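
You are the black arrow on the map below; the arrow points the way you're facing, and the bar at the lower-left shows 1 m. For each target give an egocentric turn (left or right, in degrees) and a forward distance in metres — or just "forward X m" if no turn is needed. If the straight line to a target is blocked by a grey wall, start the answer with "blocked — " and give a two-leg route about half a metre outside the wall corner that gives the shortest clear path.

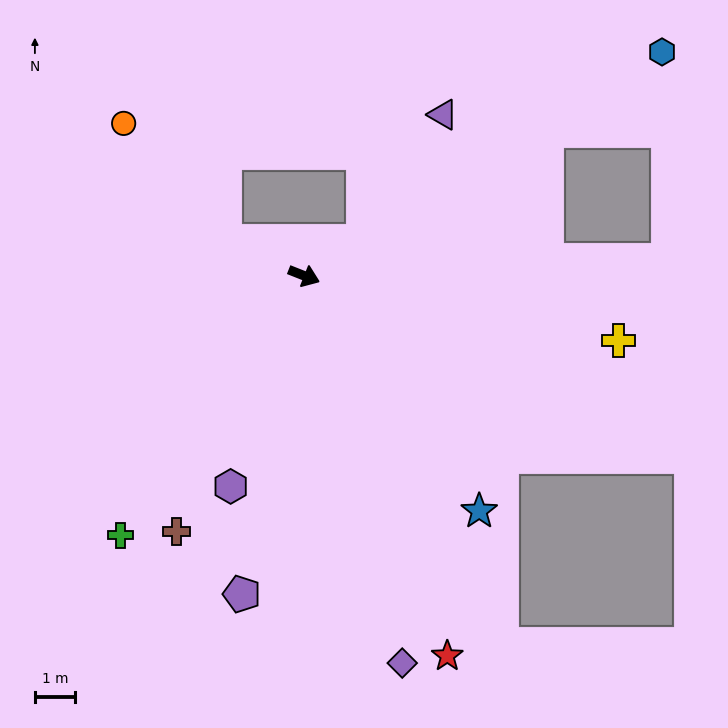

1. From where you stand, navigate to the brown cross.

turn right 95°, forward 7.2 m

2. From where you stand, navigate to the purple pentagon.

turn right 79°, forward 8.1 m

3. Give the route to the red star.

turn right 48°, forward 10.2 m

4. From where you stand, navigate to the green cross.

turn right 104°, forward 8.0 m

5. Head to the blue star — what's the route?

turn right 32°, forward 7.4 m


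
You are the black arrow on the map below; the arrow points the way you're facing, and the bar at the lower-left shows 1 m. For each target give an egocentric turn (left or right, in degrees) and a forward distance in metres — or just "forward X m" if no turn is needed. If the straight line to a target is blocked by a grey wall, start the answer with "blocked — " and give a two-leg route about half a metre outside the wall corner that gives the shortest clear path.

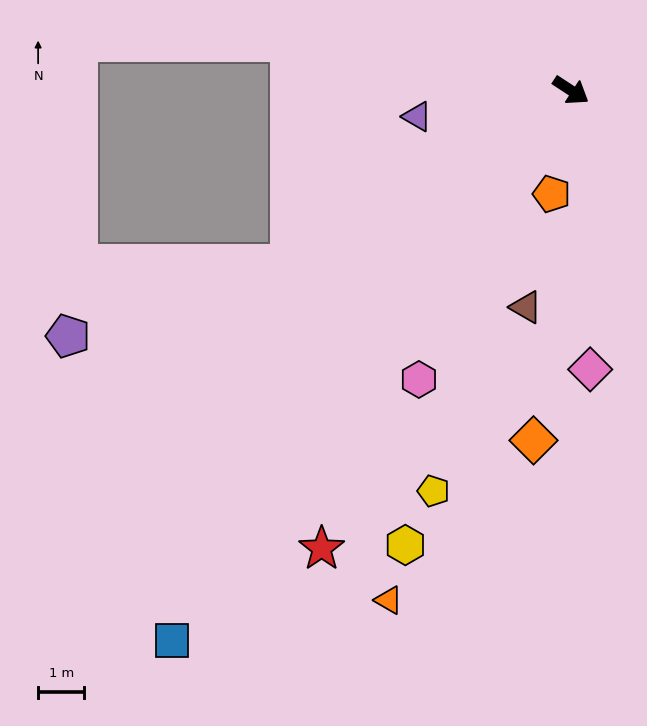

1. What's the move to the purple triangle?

turn right 137°, forward 3.4 m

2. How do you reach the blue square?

turn right 93°, forward 14.7 m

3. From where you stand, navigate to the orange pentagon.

turn right 67°, forward 2.3 m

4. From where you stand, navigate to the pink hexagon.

turn right 85°, forward 7.1 m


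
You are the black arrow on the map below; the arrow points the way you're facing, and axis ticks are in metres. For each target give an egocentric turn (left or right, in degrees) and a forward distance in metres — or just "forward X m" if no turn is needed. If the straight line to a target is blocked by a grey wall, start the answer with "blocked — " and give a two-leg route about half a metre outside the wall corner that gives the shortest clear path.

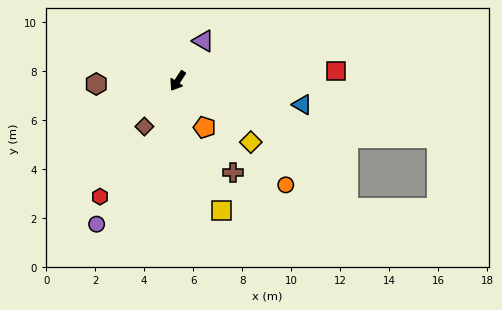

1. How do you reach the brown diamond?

turn right 3°, forward 2.3 m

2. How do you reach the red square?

turn left 127°, forward 6.5 m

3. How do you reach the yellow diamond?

turn left 83°, forward 3.9 m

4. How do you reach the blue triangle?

turn left 112°, forward 5.2 m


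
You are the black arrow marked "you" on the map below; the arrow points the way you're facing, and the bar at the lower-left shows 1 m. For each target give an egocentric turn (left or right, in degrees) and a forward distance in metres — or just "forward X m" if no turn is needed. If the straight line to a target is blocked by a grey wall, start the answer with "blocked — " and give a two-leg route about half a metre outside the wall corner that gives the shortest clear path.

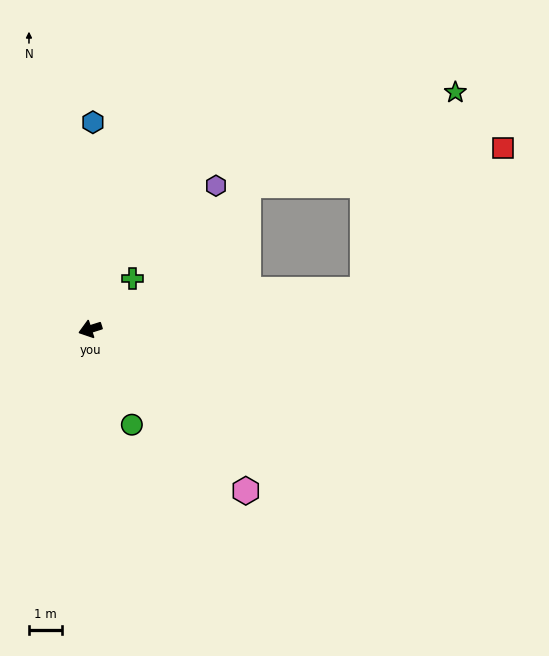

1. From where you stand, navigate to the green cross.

turn right 148°, forward 2.0 m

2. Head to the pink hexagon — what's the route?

turn left 116°, forward 6.9 m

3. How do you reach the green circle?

turn left 96°, forward 3.2 m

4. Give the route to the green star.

blocked — turn left 170°, forward 8.5 m, then turn left 58°, forward 6.7 m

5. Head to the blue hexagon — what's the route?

turn right 108°, forward 6.3 m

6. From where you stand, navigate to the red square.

blocked — turn left 170°, forward 8.5 m, then turn left 38°, forward 6.1 m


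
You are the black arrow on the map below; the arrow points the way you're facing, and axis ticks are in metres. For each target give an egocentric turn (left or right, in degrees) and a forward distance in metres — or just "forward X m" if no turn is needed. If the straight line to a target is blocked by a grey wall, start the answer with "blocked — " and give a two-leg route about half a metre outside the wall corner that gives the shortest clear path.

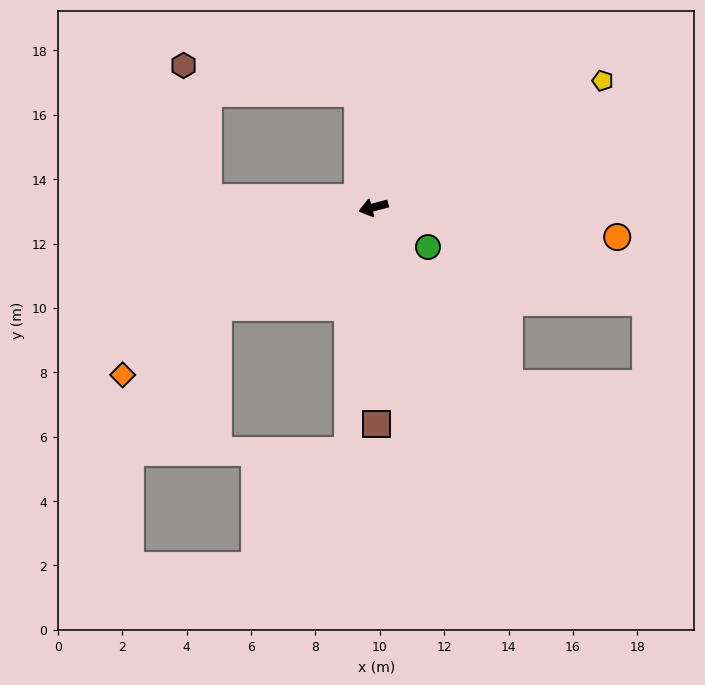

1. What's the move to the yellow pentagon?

turn right 166°, forward 8.1 m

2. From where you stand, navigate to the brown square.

turn left 76°, forward 6.7 m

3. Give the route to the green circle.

turn left 129°, forward 2.1 m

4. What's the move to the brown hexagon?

blocked — turn right 97°, forward 3.6 m, then turn left 73°, forward 5.5 m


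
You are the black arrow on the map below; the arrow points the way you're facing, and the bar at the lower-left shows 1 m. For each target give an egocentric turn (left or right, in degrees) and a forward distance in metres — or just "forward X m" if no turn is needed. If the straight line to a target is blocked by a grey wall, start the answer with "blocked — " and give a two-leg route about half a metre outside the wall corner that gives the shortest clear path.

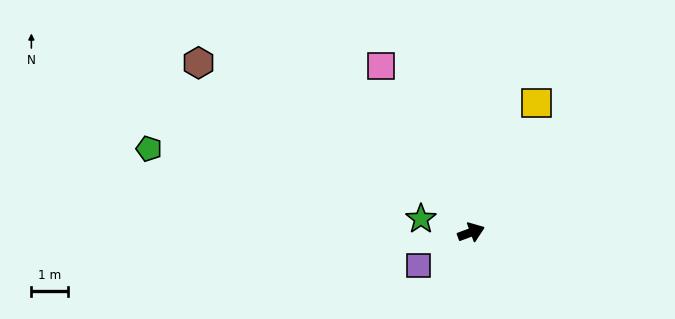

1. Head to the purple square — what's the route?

turn right 168°, forward 1.7 m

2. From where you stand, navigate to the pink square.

turn left 98°, forward 5.2 m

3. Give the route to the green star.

turn left 145°, forward 1.4 m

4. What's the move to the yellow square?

turn left 43°, forward 4.0 m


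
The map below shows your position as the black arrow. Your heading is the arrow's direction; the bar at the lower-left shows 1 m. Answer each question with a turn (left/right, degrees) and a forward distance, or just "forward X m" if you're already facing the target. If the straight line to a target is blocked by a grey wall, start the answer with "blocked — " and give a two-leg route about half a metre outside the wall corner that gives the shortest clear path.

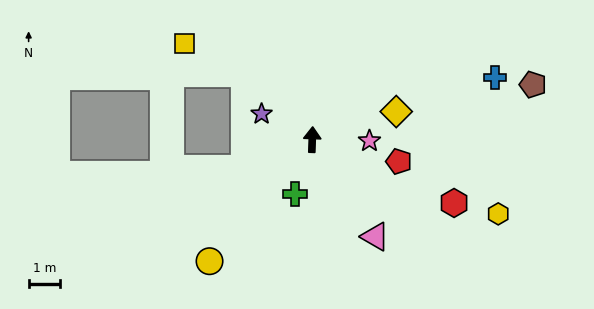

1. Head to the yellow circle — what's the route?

turn left 142°, forward 5.0 m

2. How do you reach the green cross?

turn left 165°, forward 1.8 m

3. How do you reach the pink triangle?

turn right 145°, forward 3.7 m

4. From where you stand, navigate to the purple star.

turn left 65°, forward 1.8 m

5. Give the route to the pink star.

turn right 89°, forward 1.8 m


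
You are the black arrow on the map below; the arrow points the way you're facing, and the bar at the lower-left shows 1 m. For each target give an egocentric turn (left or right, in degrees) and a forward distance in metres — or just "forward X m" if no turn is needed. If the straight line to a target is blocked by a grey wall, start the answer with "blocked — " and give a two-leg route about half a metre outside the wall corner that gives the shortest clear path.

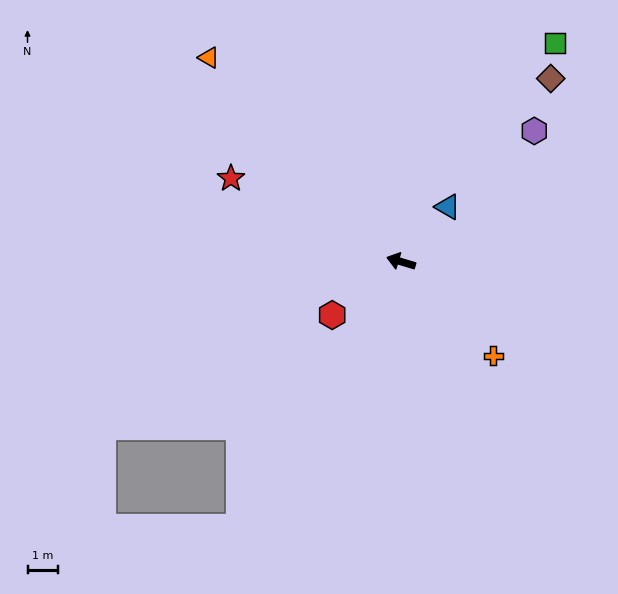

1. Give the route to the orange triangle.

turn right 30°, forward 9.1 m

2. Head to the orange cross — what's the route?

turn left 151°, forward 4.3 m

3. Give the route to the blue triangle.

turn right 114°, forward 2.3 m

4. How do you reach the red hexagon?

turn left 55°, forward 2.8 m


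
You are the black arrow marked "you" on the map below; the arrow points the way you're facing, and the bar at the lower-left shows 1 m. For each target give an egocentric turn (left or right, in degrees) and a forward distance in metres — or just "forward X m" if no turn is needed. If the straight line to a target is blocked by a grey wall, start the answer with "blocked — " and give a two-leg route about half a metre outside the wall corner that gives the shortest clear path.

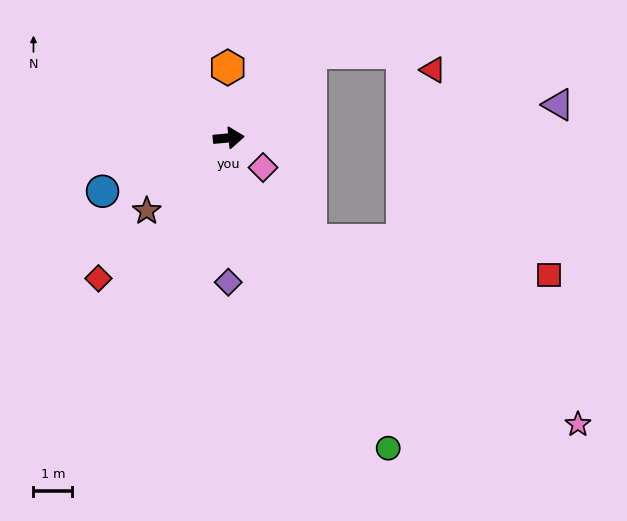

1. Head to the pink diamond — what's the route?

turn right 46°, forward 1.2 m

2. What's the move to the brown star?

turn right 144°, forward 2.8 m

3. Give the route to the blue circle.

turn right 162°, forward 3.5 m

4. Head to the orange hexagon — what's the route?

turn left 85°, forward 1.8 m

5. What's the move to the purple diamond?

turn right 96°, forward 3.7 m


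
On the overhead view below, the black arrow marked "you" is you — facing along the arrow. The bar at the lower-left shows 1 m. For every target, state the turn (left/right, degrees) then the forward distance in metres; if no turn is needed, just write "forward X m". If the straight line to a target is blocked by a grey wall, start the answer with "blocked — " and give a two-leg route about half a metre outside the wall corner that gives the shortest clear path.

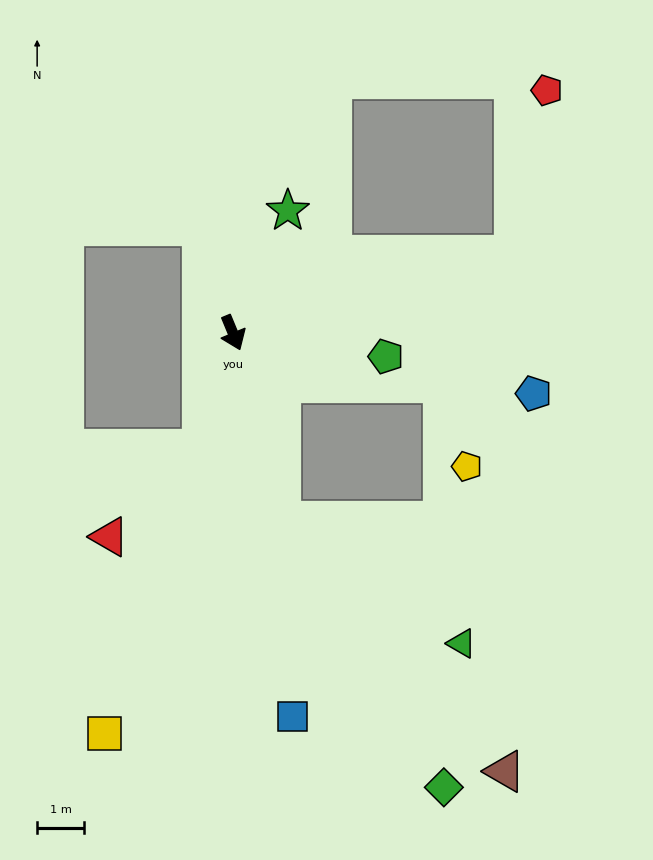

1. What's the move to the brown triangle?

blocked — turn right 8°, forward 4.2 m, then turn left 27°, forward 7.2 m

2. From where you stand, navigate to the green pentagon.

turn left 59°, forward 3.3 m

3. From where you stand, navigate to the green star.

turn left 133°, forward 2.9 m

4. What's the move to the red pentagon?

blocked — turn left 83°, forward 6.2 m, then turn left 63°, forward 3.6 m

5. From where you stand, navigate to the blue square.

turn right 14°, forward 8.3 m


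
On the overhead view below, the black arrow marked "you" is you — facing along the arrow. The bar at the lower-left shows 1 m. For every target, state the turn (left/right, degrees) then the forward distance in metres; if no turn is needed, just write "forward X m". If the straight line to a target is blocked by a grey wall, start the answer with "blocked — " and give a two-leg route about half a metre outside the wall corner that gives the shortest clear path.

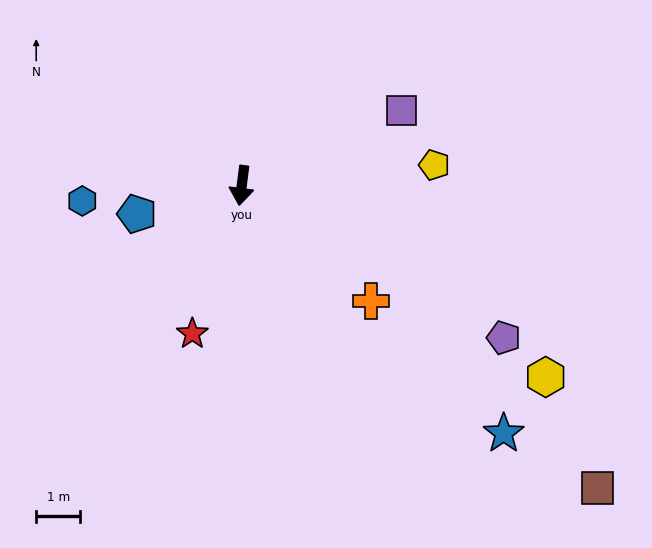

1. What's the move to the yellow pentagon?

turn left 103°, forward 4.4 m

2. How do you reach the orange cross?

turn left 55°, forward 3.9 m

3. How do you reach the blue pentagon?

turn right 68°, forward 2.5 m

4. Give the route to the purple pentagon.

turn left 67°, forward 6.8 m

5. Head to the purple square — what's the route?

turn left 122°, forward 4.0 m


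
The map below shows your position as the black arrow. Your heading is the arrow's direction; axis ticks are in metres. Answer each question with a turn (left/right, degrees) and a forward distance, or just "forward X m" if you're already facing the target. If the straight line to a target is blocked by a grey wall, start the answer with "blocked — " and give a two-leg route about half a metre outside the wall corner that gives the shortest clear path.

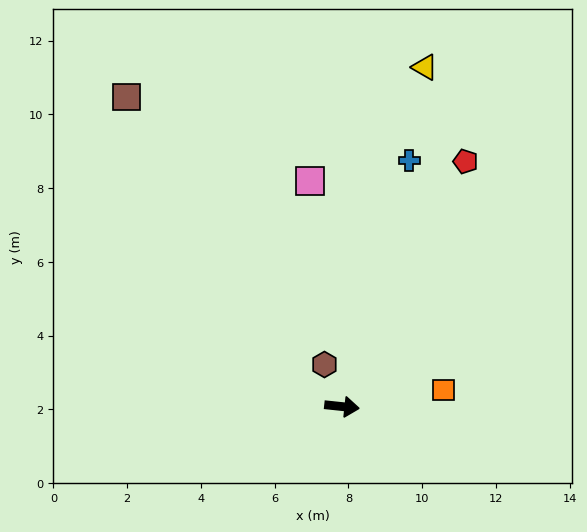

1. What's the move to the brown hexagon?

turn left 119°, forward 1.2 m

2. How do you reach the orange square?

turn left 15°, forward 2.8 m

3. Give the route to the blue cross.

turn left 81°, forward 6.9 m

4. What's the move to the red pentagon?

turn left 69°, forward 7.4 m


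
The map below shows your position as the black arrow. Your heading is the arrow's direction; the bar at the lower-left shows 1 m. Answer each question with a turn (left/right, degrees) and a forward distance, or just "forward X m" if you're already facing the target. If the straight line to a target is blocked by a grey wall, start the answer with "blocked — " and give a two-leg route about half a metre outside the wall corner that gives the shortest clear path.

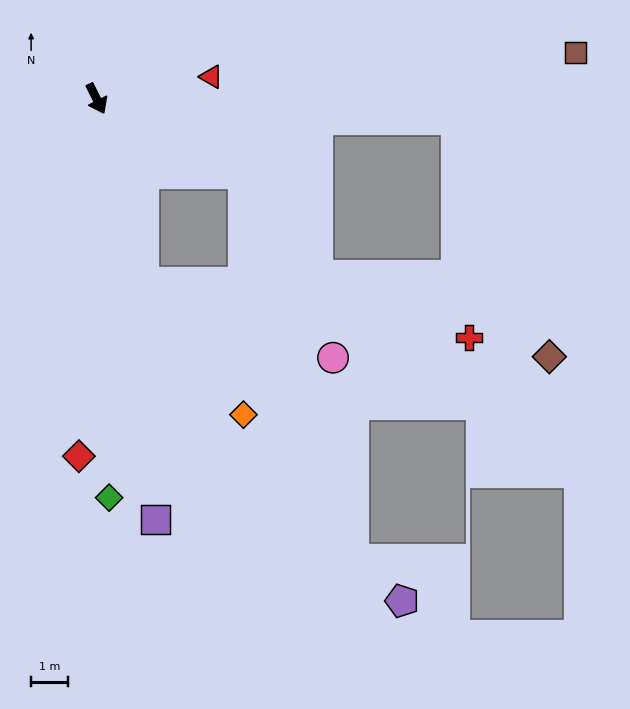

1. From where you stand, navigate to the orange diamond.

blocked — turn right 12°, forward 5.1 m, then turn left 22°, forward 4.5 m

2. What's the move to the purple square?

turn right 19°, forward 11.5 m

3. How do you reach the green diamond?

turn right 25°, forward 10.8 m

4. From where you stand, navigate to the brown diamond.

blocked — turn left 60°, forward 9.8 m, then turn right 65°, forward 6.9 m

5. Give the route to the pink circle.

blocked — turn left 36°, forward 4.5 m, then turn right 37°, forward 5.5 m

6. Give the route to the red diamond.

turn right 30°, forward 9.7 m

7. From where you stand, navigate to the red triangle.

turn left 74°, forward 3.2 m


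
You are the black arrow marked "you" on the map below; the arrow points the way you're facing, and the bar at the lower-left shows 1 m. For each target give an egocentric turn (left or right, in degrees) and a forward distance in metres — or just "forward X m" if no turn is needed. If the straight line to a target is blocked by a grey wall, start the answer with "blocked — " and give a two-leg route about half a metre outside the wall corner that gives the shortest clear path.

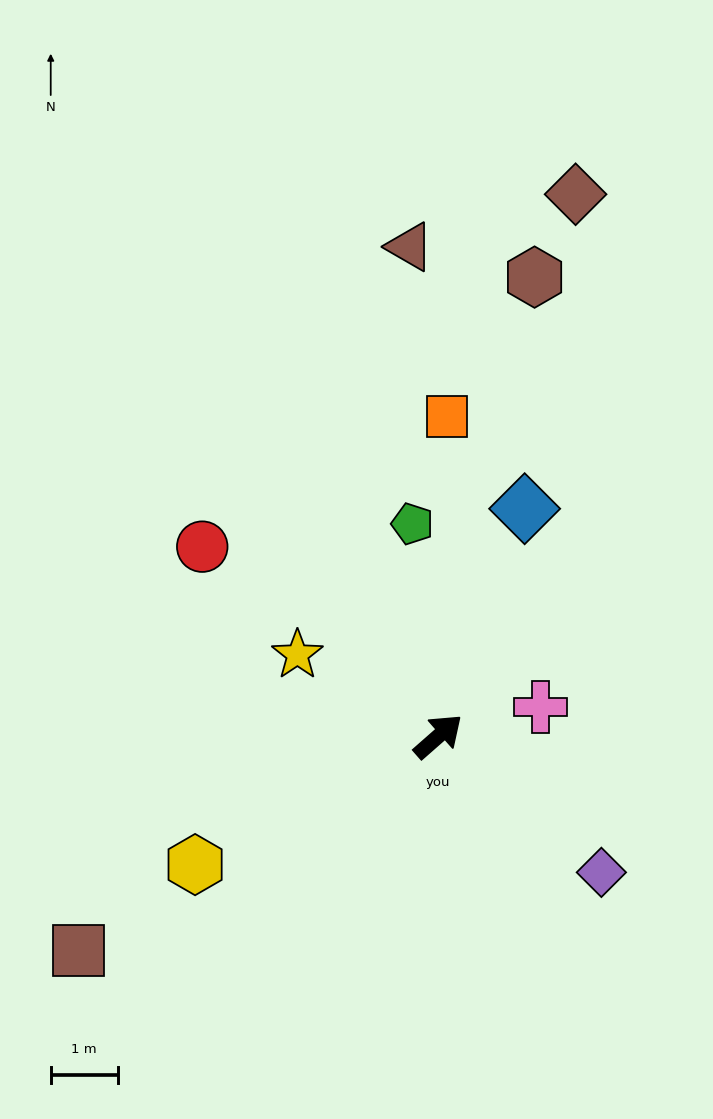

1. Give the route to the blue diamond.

turn left 28°, forward 3.6 m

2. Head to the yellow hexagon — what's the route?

turn left 167°, forward 4.1 m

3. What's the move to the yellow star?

turn left 109°, forward 2.4 m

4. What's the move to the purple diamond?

turn right 81°, forward 3.2 m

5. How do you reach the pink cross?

turn right 25°, forward 1.6 m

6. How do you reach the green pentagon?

turn left 56°, forward 3.2 m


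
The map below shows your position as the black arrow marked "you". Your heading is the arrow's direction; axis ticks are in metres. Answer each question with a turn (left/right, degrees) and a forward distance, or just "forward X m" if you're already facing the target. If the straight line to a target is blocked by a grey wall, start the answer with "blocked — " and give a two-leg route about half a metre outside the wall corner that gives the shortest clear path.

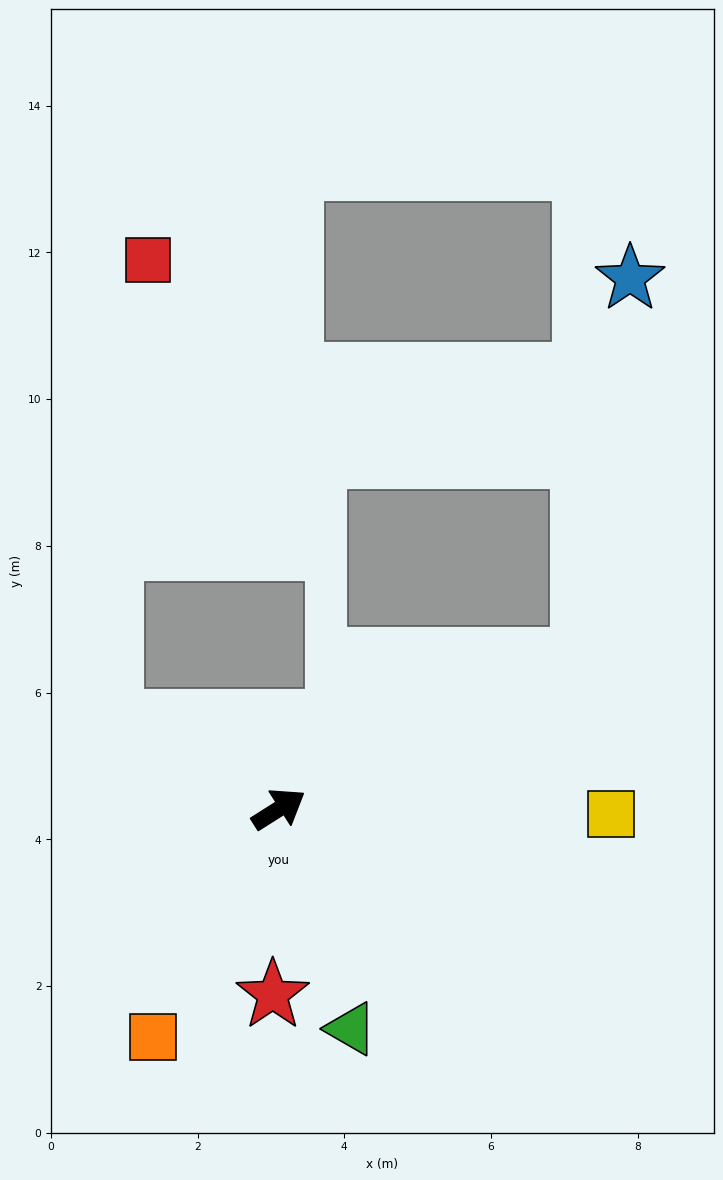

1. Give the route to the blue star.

blocked — turn right 6°, forward 4.6 m, then turn left 56°, forward 5.2 m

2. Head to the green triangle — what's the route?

turn right 104°, forward 3.2 m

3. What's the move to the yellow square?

turn right 33°, forward 4.5 m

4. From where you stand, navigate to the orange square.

turn right 151°, forward 3.6 m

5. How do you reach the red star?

turn right 124°, forward 2.5 m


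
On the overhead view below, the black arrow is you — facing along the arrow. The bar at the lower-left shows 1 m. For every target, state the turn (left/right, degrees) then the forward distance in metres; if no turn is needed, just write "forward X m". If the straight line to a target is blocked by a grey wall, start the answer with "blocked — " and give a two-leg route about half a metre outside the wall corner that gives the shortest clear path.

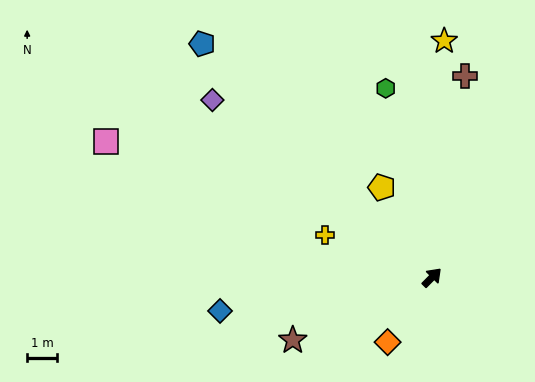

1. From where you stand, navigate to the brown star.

turn left 159°, forward 5.2 m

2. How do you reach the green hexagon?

turn left 58°, forward 6.6 m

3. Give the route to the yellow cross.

turn left 113°, forward 3.9 m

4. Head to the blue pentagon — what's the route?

turn left 89°, forward 11.1 m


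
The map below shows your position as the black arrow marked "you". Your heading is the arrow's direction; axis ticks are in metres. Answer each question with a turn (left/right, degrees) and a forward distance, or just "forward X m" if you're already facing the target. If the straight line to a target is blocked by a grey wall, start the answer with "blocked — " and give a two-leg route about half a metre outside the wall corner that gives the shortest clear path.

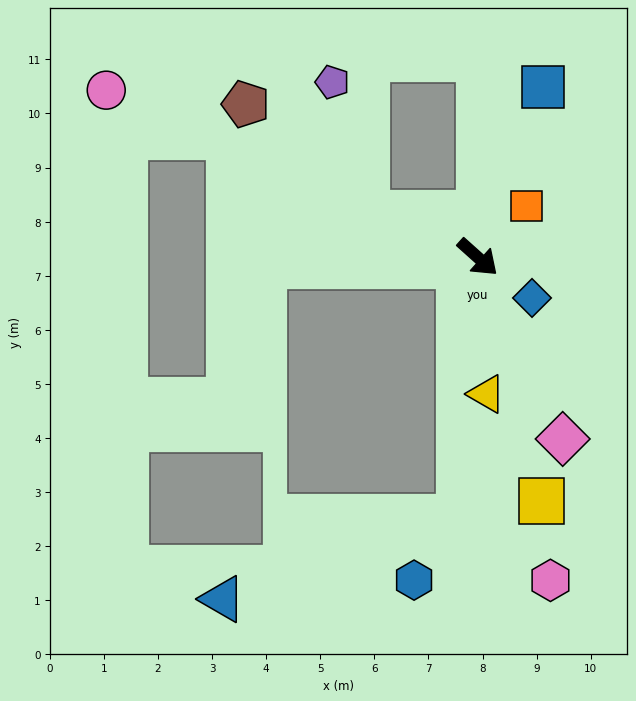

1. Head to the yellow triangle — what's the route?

turn right 44°, forward 2.5 m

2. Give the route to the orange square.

turn left 88°, forward 1.3 m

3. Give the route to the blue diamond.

turn left 5°, forward 1.3 m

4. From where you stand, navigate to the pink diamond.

turn right 23°, forward 3.7 m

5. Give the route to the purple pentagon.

blocked — turn right 160°, forward 2.2 m, then turn right 53°, forward 2.5 m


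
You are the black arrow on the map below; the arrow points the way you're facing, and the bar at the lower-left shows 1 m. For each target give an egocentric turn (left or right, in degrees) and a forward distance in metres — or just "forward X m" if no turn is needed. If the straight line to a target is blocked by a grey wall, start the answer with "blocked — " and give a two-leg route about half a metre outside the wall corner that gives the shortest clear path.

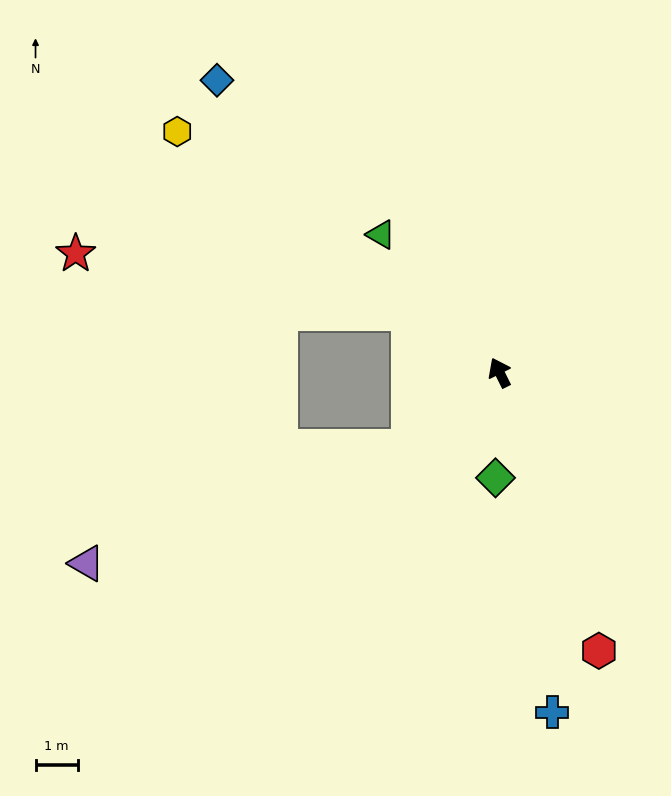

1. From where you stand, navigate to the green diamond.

turn left 151°, forward 2.5 m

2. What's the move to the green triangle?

turn left 14°, forward 4.3 m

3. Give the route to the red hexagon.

turn left 173°, forward 7.0 m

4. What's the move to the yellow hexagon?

turn left 27°, forward 9.6 m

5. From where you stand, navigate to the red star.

blocked — turn left 30°, forward 2.6 m, then turn left 24°, forward 8.0 m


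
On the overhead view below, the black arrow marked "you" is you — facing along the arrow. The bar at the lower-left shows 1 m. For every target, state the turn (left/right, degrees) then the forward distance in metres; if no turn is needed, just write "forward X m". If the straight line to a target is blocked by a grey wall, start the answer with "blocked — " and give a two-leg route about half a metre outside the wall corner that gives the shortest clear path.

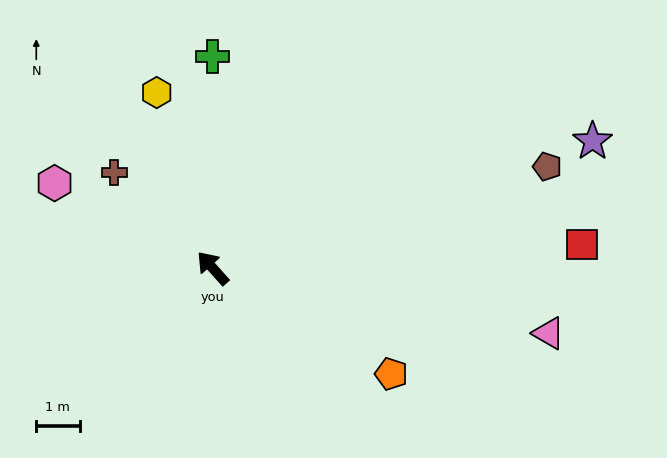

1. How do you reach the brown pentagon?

turn right 115°, forward 8.1 m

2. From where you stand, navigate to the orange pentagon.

turn right 162°, forward 4.8 m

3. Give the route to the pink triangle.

turn right 143°, forward 7.9 m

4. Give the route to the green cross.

turn right 42°, forward 4.9 m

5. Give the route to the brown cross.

turn left 4°, forward 3.2 m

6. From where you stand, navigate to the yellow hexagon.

turn right 24°, forward 4.3 m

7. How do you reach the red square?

turn right 128°, forward 8.5 m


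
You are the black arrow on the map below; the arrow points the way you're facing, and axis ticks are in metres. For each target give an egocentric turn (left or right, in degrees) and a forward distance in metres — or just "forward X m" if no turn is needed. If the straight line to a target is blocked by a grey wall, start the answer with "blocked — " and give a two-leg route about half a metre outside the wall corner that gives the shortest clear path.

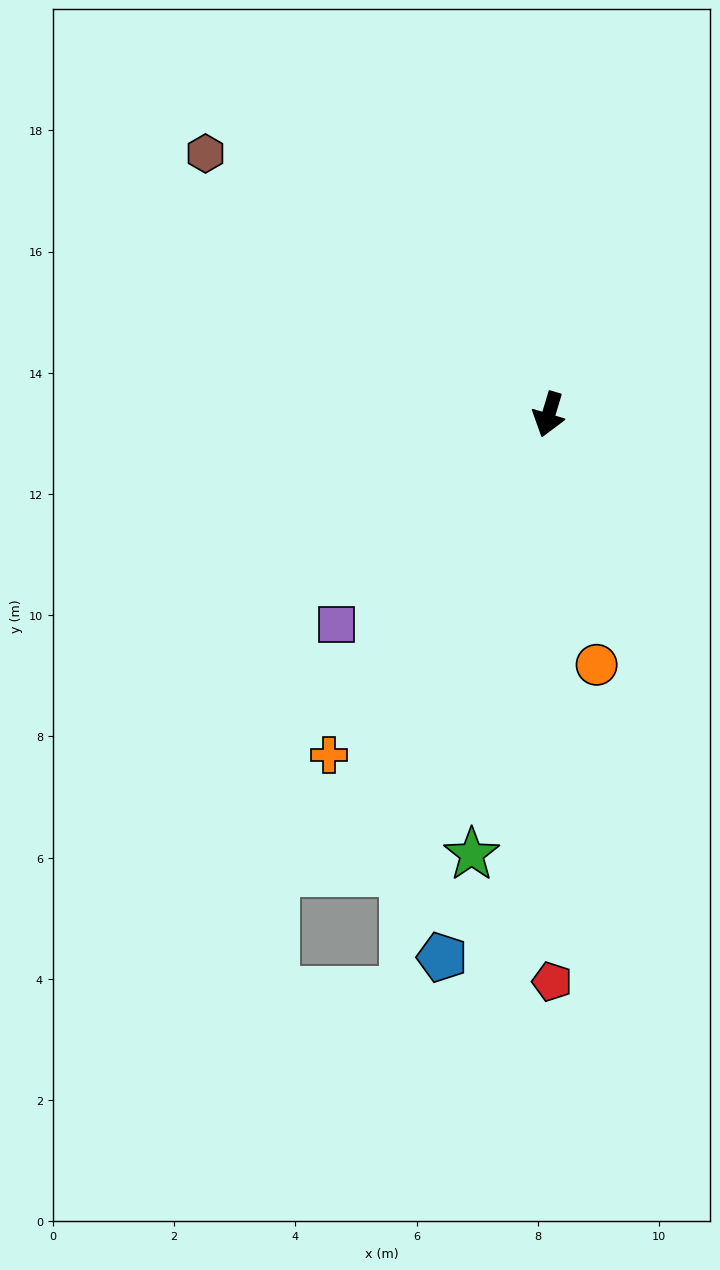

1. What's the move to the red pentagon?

turn left 17°, forward 9.4 m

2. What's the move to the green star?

turn left 7°, forward 7.4 m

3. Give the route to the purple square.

turn right 29°, forward 4.9 m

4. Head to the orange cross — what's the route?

turn right 16°, forward 6.7 m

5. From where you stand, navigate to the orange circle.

turn left 28°, forward 4.2 m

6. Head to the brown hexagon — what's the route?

turn right 111°, forward 7.1 m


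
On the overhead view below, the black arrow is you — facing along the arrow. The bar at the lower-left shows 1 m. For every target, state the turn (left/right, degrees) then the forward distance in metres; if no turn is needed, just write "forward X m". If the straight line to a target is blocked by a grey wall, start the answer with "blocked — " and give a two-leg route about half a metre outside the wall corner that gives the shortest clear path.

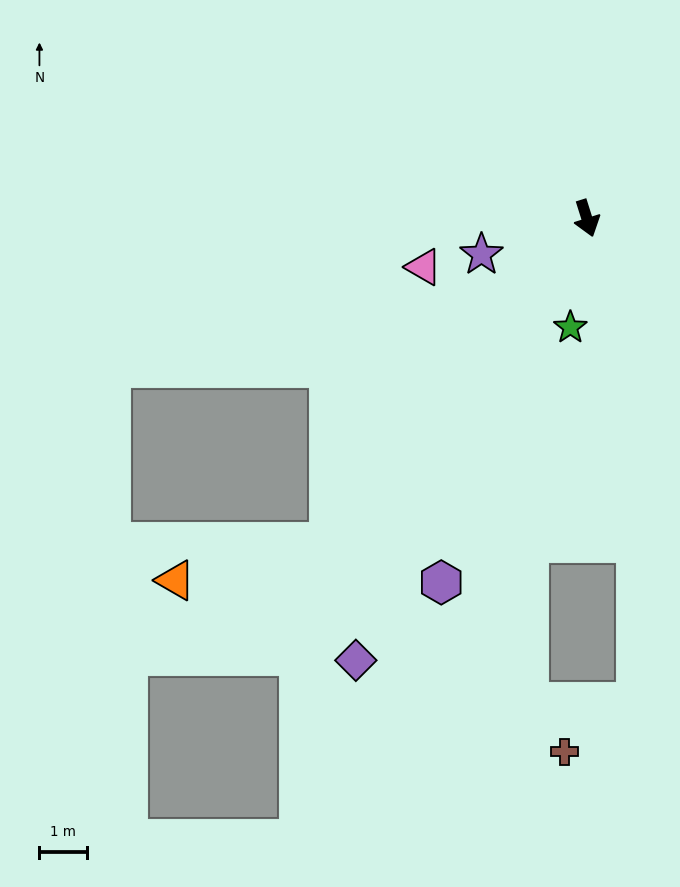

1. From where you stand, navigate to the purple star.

turn right 89°, forward 2.3 m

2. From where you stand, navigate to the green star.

turn right 26°, forward 2.3 m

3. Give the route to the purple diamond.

turn right 45°, forward 10.5 m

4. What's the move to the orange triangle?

blocked — turn right 56°, forward 8.7 m, then turn right 38°, forward 3.3 m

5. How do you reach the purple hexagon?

turn right 39°, forward 8.2 m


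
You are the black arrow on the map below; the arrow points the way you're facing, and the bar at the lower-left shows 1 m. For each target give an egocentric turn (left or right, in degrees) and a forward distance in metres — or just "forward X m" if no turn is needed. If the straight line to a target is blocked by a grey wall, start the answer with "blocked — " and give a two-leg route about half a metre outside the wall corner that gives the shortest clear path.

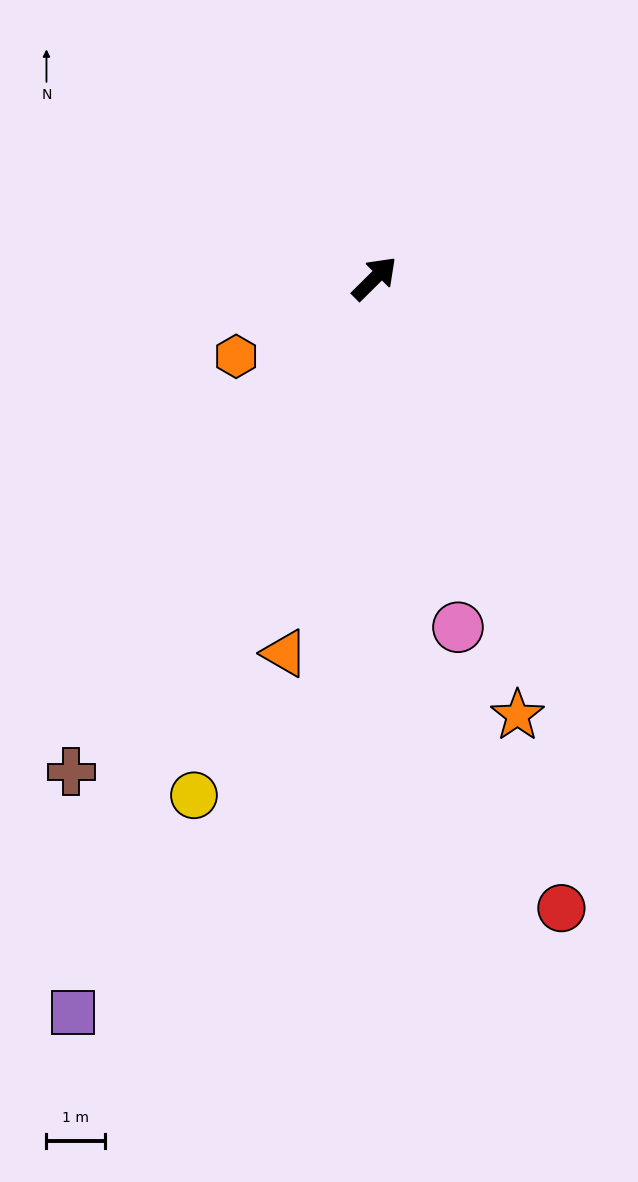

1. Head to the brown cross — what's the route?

turn right 166°, forward 9.8 m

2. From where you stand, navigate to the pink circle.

turn right 121°, forward 6.1 m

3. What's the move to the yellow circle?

turn right 154°, forward 9.3 m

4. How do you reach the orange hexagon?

turn left 165°, forward 2.7 m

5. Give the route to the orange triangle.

turn right 148°, forward 6.6 m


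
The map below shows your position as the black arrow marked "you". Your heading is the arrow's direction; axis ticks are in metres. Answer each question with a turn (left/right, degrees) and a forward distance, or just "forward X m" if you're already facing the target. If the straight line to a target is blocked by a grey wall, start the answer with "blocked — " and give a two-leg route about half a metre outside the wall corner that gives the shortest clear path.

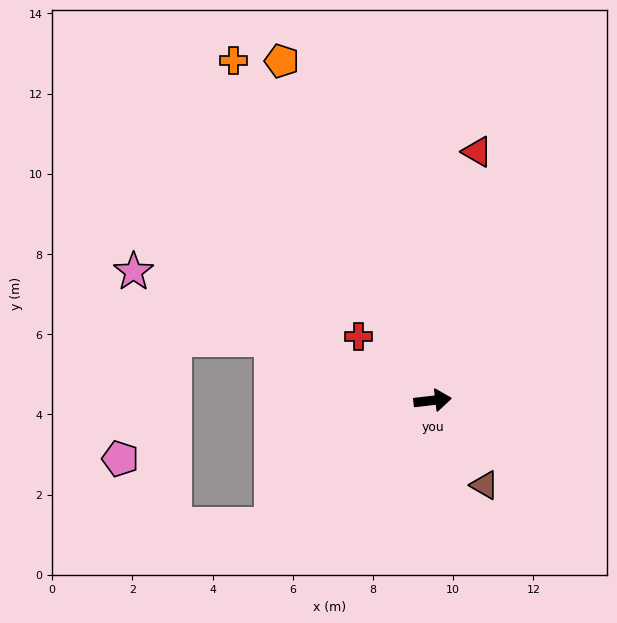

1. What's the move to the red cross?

turn left 133°, forward 2.4 m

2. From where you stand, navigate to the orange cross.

turn left 114°, forward 9.8 m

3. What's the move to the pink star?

turn left 150°, forward 8.1 m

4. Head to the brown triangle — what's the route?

turn right 65°, forward 2.5 m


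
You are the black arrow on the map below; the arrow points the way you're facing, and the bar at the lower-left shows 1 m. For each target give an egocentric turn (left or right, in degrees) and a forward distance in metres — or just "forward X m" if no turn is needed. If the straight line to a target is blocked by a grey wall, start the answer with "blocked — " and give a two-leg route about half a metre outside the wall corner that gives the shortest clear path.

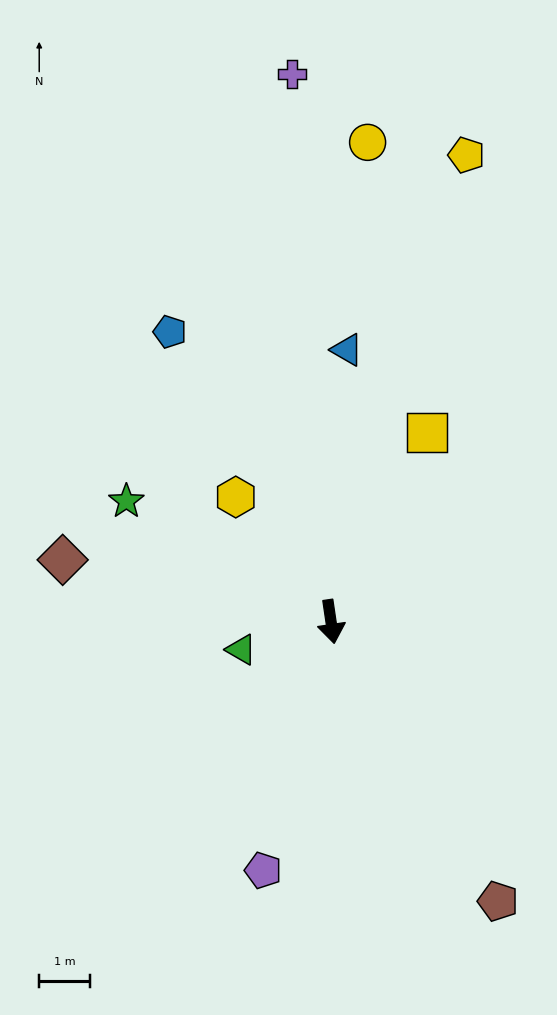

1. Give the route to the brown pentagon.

turn left 22°, forward 6.5 m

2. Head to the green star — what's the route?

turn right 129°, forward 4.7 m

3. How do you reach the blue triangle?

turn left 168°, forward 5.4 m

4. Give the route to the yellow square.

turn left 145°, forward 4.2 m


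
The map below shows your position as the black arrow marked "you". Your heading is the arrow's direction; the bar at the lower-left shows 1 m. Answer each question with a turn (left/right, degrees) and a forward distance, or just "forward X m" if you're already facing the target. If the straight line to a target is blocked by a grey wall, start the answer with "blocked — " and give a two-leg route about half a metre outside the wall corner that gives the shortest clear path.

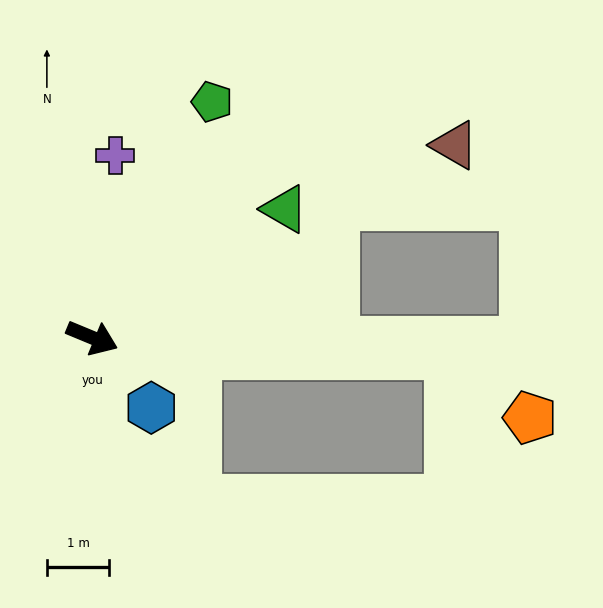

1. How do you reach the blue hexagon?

turn right 27°, forward 1.5 m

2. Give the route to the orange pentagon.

blocked — turn left 20°, forward 5.8 m, then turn right 37°, forward 1.6 m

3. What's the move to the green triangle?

turn left 56°, forward 3.7 m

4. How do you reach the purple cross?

turn left 105°, forward 2.9 m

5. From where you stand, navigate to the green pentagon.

turn left 86°, forward 4.3 m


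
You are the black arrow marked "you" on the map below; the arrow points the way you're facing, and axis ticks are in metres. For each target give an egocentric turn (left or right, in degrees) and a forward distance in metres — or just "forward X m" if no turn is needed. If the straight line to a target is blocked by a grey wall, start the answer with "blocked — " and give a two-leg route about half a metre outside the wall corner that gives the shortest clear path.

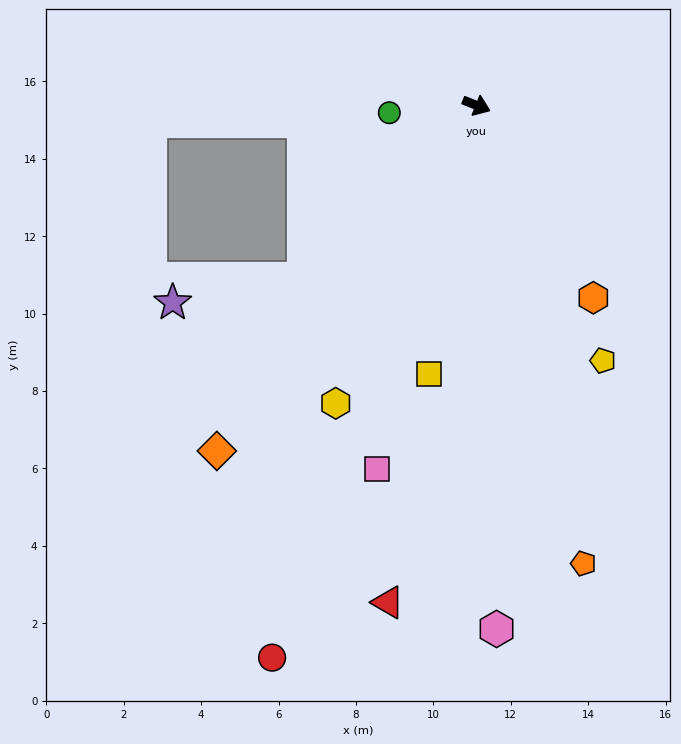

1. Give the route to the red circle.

turn right 89°, forward 15.2 m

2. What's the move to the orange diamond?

turn right 105°, forward 11.2 m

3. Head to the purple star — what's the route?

blocked — turn right 113°, forward 6.3 m, then turn right 35°, forward 3.4 m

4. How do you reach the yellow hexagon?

turn right 94°, forward 8.5 m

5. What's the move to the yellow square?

turn right 78°, forward 7.1 m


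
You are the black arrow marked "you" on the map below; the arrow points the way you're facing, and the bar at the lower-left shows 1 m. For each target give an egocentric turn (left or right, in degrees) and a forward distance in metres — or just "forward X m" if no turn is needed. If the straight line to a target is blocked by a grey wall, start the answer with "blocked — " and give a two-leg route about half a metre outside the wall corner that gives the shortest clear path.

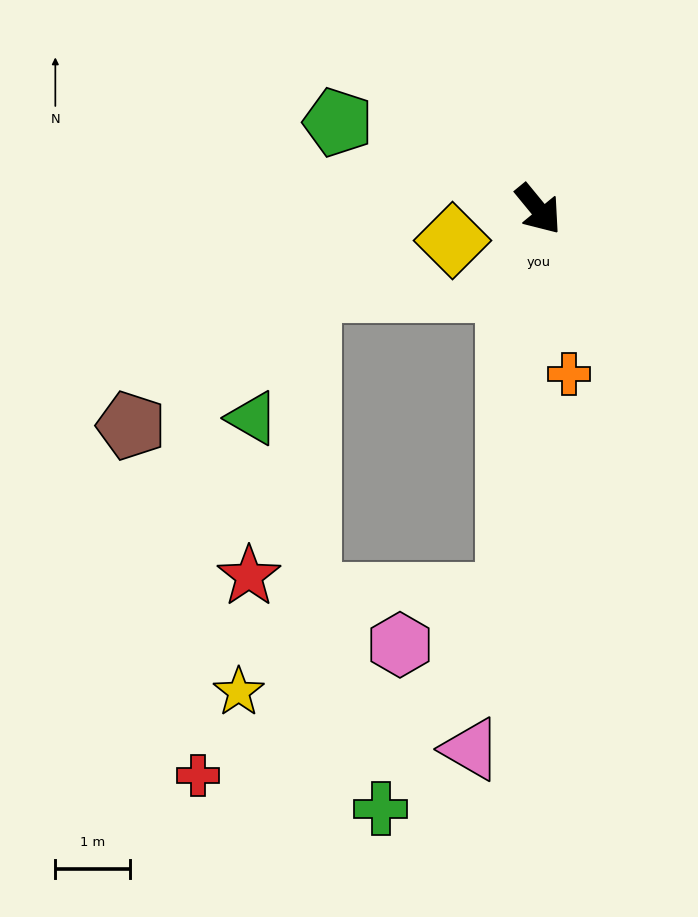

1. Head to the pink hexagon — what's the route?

blocked — turn right 44°, forward 5.2 m, then turn right 60°, forward 1.6 m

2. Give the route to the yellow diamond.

turn right 109°, forward 1.2 m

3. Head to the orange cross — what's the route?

turn right 29°, forward 2.2 m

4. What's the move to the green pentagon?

turn right 153°, forward 2.9 m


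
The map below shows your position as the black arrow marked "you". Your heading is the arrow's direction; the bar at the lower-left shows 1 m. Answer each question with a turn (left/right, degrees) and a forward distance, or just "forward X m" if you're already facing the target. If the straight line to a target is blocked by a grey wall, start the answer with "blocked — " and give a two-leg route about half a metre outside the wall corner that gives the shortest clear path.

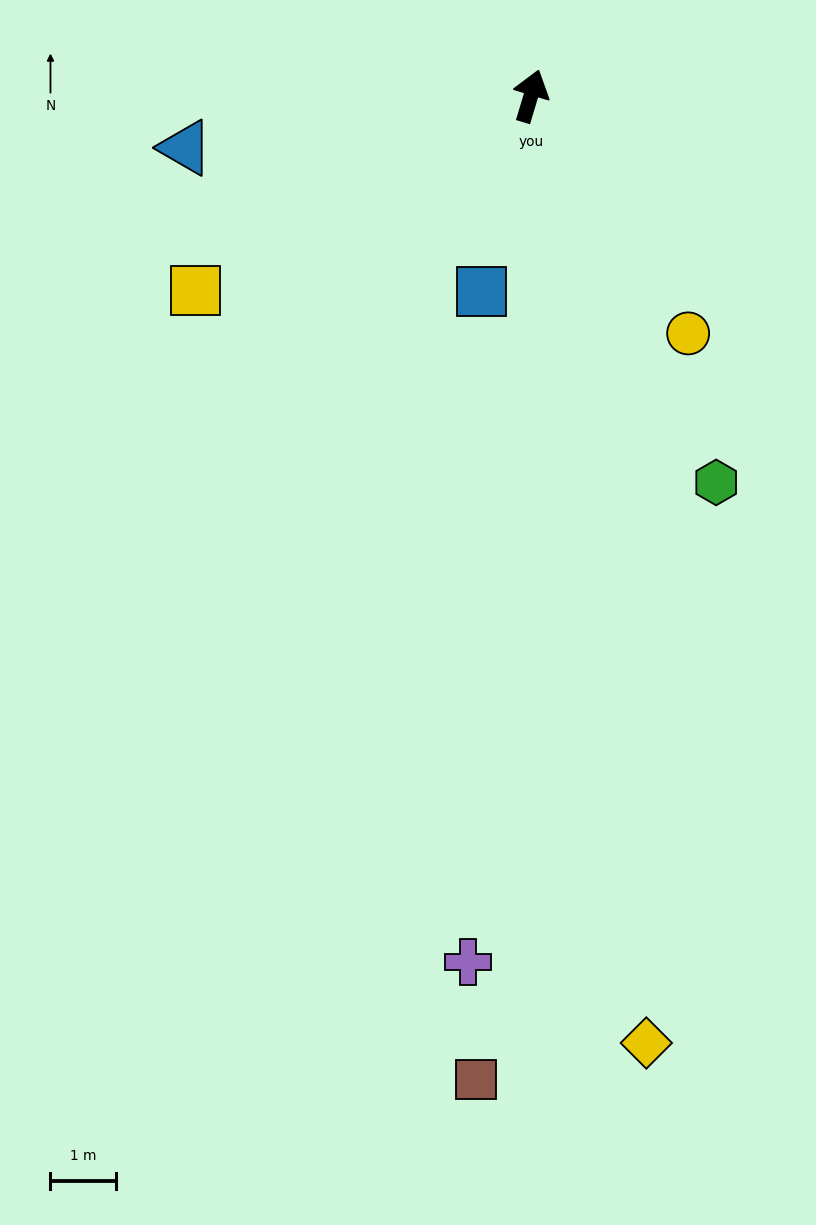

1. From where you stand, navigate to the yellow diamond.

turn right 156°, forward 14.5 m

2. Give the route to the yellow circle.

turn right 130°, forward 4.3 m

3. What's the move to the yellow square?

turn left 137°, forward 5.9 m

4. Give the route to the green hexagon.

turn right 138°, forward 6.5 m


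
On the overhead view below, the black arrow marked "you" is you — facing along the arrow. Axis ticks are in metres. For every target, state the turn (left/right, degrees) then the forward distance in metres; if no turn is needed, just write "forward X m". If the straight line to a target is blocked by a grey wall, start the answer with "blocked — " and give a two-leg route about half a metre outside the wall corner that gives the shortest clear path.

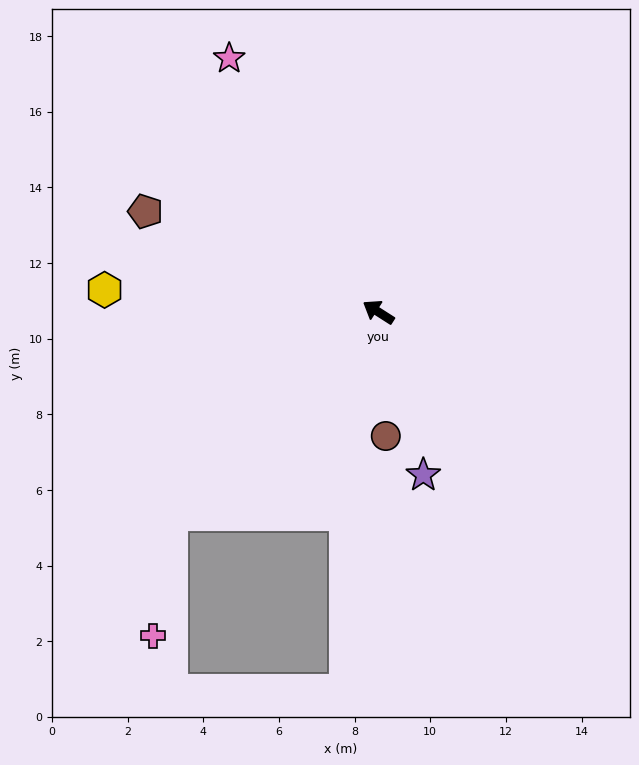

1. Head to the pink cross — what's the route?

blocked — turn left 77°, forward 7.7 m, then turn left 37°, forward 3.2 m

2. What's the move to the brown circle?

turn left 126°, forward 3.3 m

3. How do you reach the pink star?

turn right 27°, forward 7.8 m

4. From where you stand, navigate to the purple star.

turn left 138°, forward 4.5 m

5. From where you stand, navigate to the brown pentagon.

turn left 9°, forward 6.7 m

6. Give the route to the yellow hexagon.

turn left 28°, forward 7.3 m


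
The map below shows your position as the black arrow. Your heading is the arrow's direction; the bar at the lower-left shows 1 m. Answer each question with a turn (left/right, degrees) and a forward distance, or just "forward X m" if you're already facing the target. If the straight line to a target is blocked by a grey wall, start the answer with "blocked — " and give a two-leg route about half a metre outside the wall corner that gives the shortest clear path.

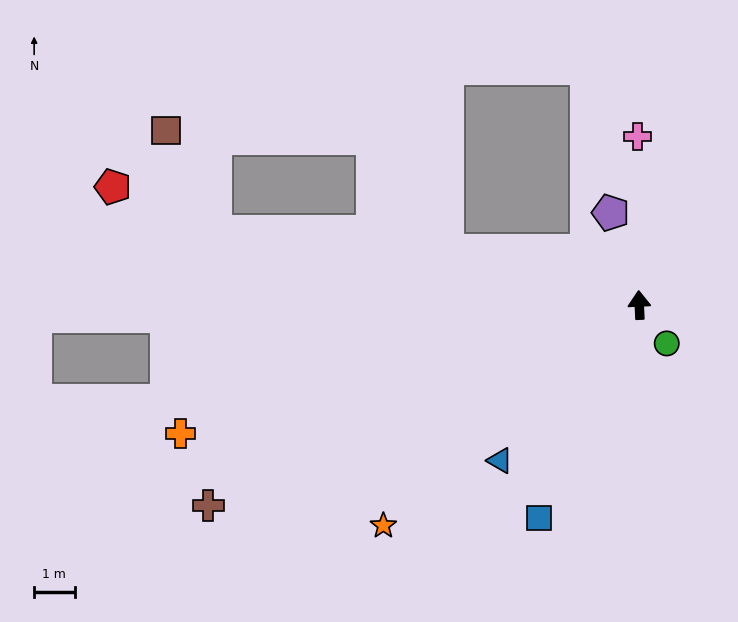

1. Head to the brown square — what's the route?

blocked — turn left 78°, forward 10.7 m, then turn right 55°, forward 2.8 m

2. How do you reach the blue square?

turn left 152°, forward 5.8 m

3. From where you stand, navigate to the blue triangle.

turn left 136°, forward 5.2 m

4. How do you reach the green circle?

turn right 147°, forward 1.2 m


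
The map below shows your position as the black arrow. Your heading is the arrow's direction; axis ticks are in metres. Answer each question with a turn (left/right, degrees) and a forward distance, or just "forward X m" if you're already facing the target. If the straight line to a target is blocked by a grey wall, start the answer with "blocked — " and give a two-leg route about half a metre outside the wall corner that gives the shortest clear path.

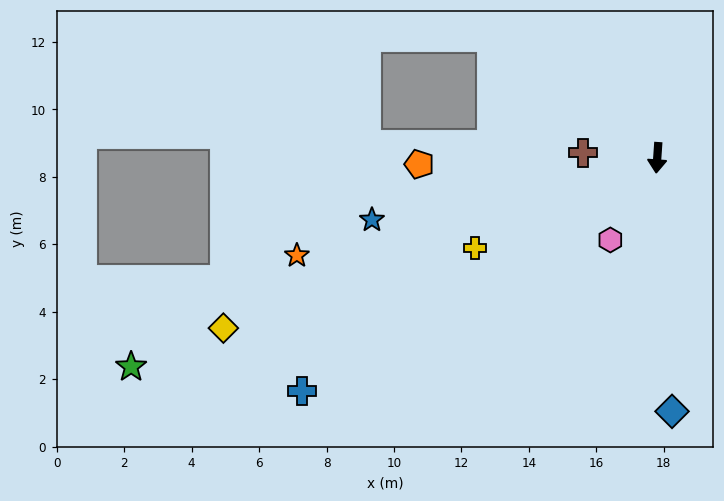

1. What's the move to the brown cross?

turn right 90°, forward 2.2 m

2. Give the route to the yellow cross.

turn right 60°, forward 6.0 m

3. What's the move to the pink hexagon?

turn right 26°, forward 2.8 m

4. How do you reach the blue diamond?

turn left 7°, forward 7.5 m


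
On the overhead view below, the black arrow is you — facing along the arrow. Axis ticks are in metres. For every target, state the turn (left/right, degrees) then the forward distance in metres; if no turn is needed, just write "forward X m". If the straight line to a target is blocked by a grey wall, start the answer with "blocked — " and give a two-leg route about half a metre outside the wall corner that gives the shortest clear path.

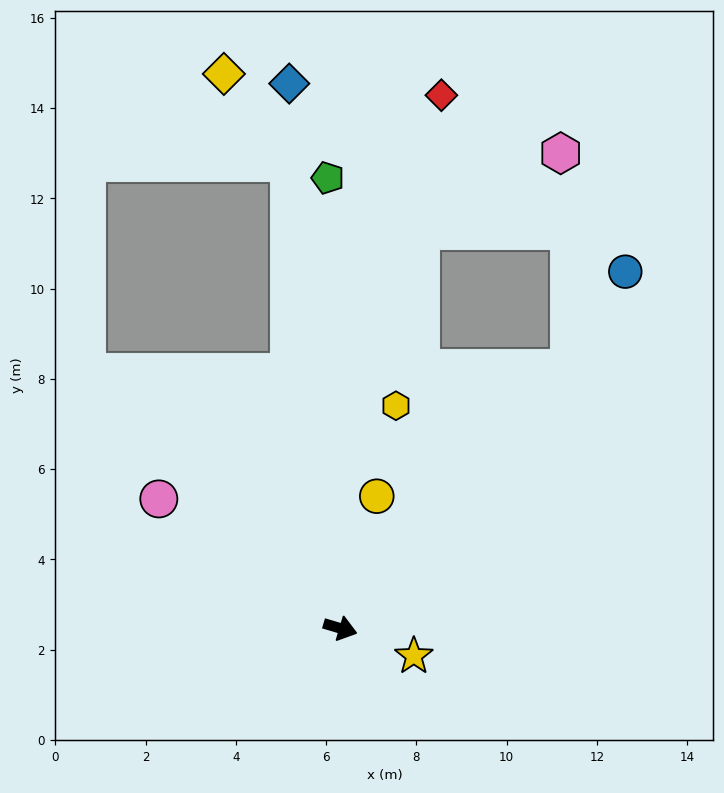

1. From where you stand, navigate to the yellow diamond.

blocked — turn left 113°, forward 10.4 m, then turn left 30°, forward 2.4 m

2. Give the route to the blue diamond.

turn left 112°, forward 12.1 m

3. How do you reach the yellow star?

turn right 4°, forward 1.7 m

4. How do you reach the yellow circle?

turn left 91°, forward 3.0 m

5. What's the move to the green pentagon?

turn left 108°, forward 10.0 m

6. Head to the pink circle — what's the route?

turn left 161°, forward 4.9 m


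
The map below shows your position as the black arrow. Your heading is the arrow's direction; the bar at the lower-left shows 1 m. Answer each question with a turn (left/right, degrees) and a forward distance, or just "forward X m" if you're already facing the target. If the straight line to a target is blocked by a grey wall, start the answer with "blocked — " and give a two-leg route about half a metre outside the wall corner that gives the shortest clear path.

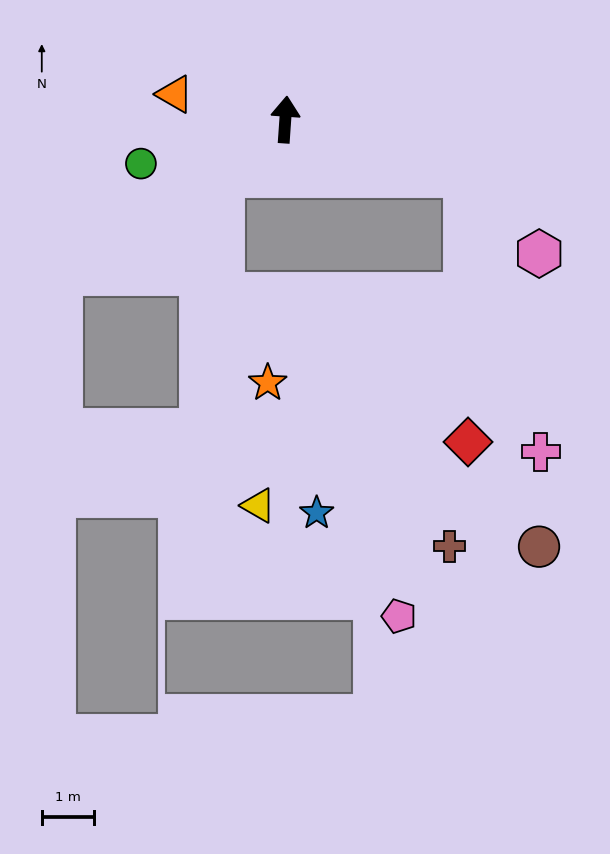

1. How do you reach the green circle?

turn left 111°, forward 2.9 m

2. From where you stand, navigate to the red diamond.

blocked — turn right 103°, forward 3.6 m, then turn right 73°, forward 5.1 m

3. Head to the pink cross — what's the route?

blocked — turn right 103°, forward 3.6 m, then turn right 58°, forward 5.5 m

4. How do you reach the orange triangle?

turn left 81°, forward 2.2 m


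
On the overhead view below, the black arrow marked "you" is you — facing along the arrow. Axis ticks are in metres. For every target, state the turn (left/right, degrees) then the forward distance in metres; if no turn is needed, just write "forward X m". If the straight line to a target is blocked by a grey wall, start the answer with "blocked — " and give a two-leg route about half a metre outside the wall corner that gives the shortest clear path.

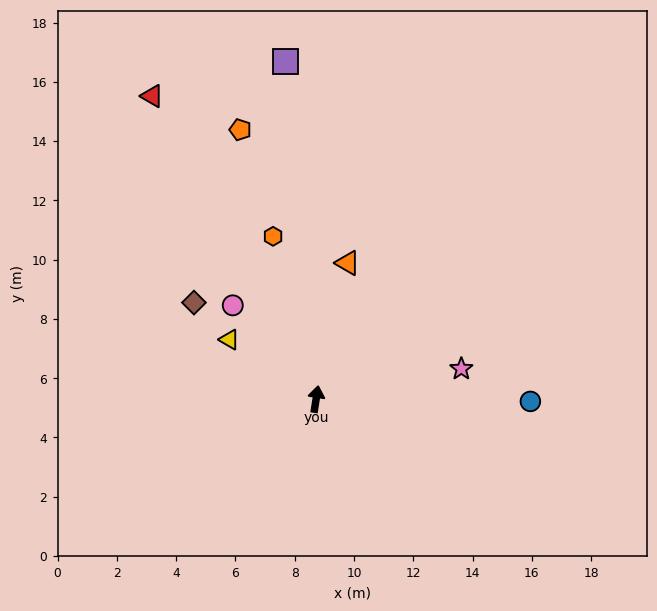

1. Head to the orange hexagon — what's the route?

turn left 24°, forward 5.7 m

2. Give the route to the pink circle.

turn left 51°, forward 4.2 m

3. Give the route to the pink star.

turn right 69°, forward 5.0 m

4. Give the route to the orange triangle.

turn right 4°, forward 4.7 m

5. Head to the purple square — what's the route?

turn left 14°, forward 11.4 m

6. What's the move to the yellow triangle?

turn left 64°, forward 3.5 m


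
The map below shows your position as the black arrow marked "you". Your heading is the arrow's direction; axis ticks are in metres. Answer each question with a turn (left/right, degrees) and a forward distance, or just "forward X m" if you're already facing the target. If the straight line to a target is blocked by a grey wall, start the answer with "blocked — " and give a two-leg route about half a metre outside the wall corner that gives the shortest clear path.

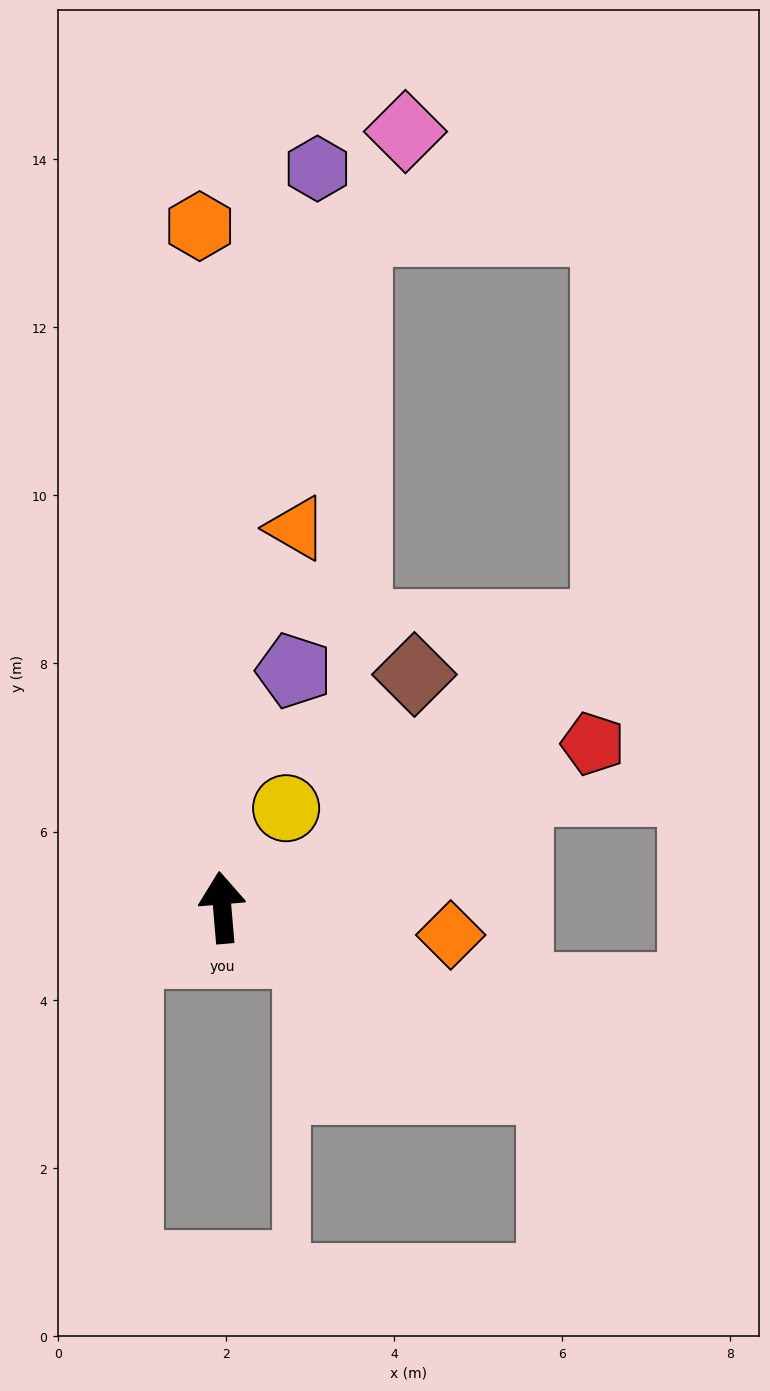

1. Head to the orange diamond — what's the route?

turn right 102°, forward 2.7 m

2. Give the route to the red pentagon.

turn right 71°, forward 4.8 m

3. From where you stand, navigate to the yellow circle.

turn right 38°, forward 1.4 m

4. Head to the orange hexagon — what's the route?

turn right 3°, forward 8.1 m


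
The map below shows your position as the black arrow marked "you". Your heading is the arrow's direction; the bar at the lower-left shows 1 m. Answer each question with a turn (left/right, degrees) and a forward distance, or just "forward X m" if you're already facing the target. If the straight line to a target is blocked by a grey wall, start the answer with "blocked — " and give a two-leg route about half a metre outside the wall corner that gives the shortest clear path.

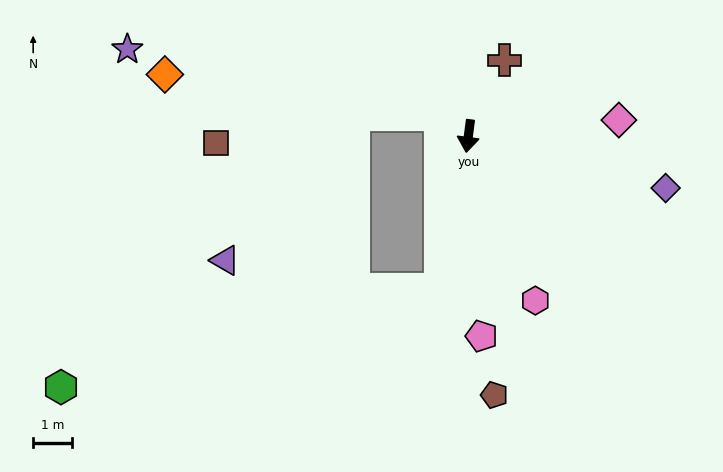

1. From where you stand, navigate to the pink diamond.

turn left 104°, forward 3.9 m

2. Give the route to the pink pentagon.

turn left 11°, forward 5.1 m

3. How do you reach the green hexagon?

blocked — turn right 3°, forward 4.0 m, then turn right 65°, forward 10.0 m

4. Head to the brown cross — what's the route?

turn left 162°, forward 2.2 m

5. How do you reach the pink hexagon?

turn left 30°, forward 4.5 m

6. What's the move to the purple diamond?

turn left 83°, forward 5.2 m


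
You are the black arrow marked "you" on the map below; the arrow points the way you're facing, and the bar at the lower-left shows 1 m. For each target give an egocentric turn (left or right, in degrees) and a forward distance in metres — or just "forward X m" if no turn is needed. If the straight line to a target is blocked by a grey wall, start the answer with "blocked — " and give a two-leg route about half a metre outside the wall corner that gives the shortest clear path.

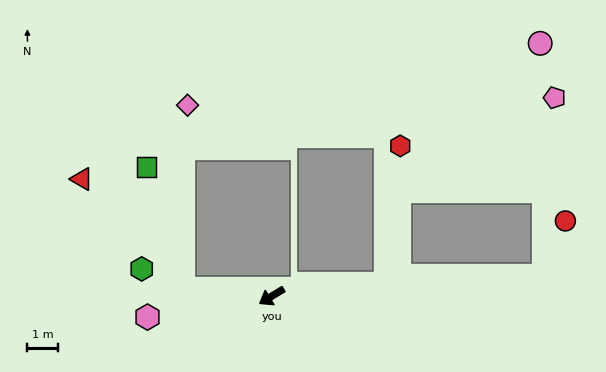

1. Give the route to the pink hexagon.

turn right 22°, forward 4.1 m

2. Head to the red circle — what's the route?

blocked — turn left 153°, forward 8.9 m, then turn left 66°, forward 1.9 m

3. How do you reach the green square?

blocked — turn right 36°, forward 2.9 m, then turn right 69°, forward 4.1 m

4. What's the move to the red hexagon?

blocked — turn left 155°, forward 3.8 m, then turn left 78°, forward 4.5 m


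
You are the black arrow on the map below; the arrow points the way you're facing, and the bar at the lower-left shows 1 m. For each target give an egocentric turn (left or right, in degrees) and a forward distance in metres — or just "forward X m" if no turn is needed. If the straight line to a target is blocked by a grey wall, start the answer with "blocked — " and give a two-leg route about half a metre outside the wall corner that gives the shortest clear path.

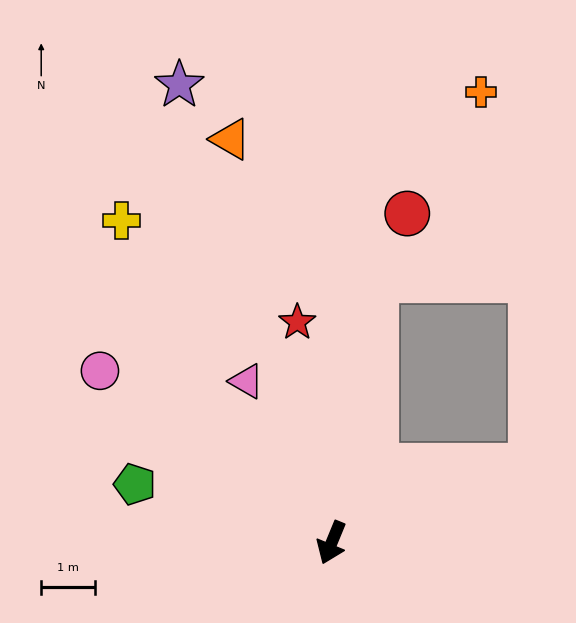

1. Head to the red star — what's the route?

turn right 149°, forward 4.2 m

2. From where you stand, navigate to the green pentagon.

turn right 84°, forward 3.8 m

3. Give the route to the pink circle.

turn right 104°, forward 5.4 m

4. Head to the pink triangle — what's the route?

turn right 130°, forward 3.4 m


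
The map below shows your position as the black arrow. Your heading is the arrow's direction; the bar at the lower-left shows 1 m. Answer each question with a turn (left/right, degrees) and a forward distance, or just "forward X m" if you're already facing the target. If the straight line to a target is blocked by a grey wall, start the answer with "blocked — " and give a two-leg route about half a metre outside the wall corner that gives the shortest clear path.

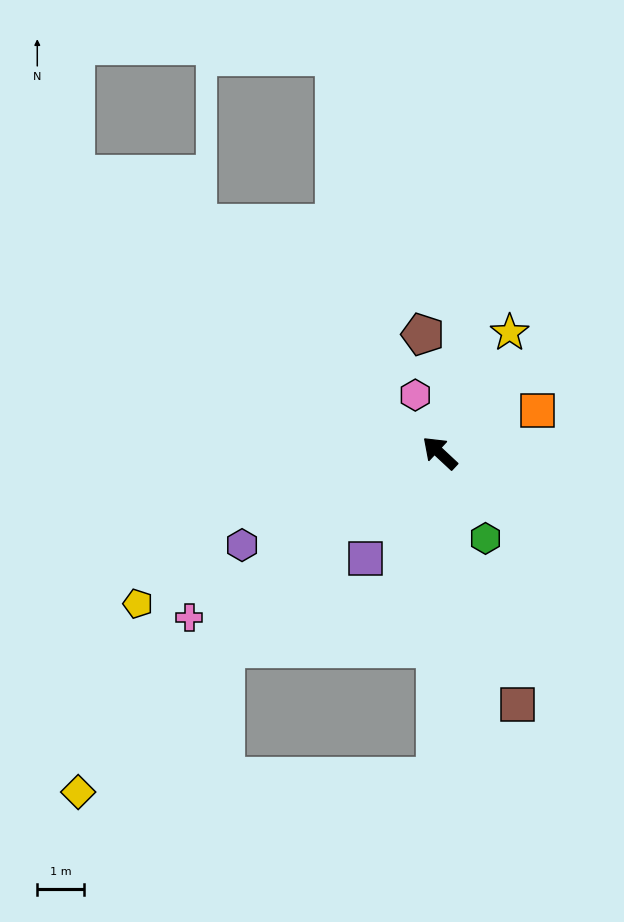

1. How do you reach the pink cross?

turn left 76°, forward 6.4 m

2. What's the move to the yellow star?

turn right 77°, forward 3.0 m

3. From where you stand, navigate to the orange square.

turn right 114°, forward 2.3 m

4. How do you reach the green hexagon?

turn left 161°, forward 2.1 m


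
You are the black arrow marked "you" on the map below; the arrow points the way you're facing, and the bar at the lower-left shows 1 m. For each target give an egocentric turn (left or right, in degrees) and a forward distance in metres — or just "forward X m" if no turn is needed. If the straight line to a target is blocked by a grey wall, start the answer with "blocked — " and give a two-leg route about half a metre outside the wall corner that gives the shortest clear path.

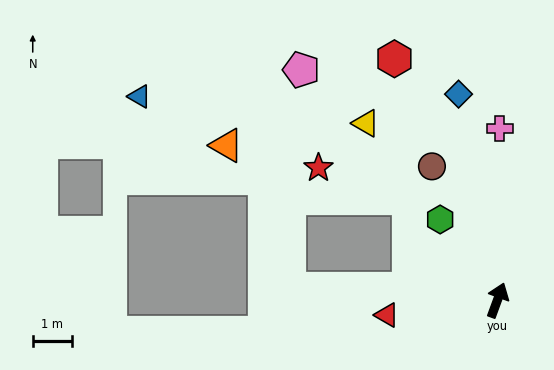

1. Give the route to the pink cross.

turn left 19°, forward 4.4 m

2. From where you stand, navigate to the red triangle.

turn left 118°, forward 2.8 m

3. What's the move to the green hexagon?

turn left 56°, forward 2.5 m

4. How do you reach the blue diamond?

turn left 31°, forward 5.4 m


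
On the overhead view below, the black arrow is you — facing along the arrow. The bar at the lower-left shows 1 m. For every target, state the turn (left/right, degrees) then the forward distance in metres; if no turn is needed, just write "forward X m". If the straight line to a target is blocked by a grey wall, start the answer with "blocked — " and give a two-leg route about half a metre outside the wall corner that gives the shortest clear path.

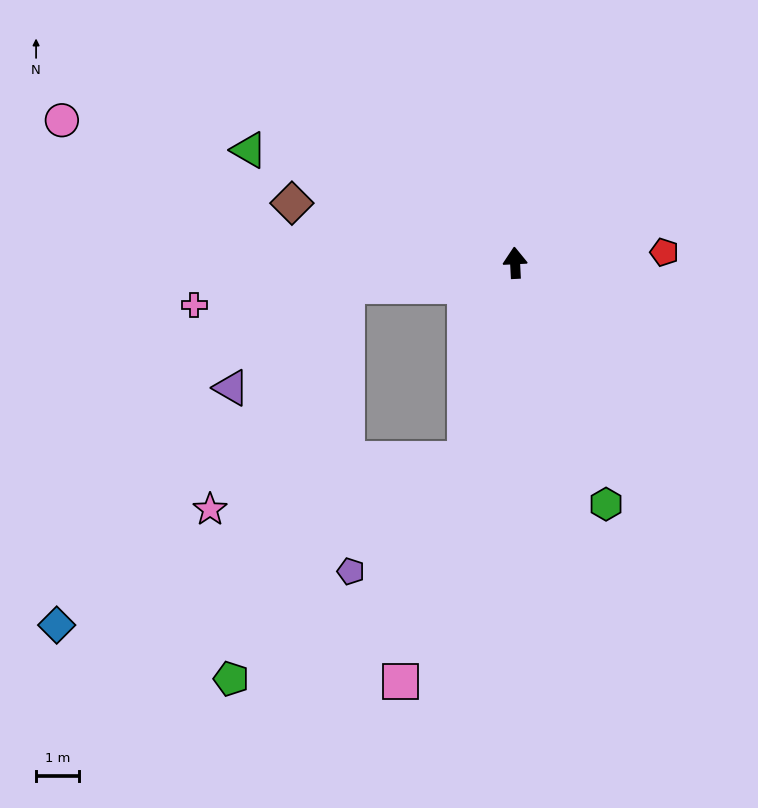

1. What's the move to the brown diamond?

turn left 72°, forward 5.4 m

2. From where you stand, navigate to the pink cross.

turn left 95°, forward 7.6 m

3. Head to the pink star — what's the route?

blocked — turn left 95°, forward 4.0 m, then turn left 51°, forward 6.2 m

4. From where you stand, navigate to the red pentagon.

turn right 89°, forward 3.5 m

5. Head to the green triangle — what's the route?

turn left 64°, forward 6.8 m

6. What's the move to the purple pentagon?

blocked — turn left 163°, forward 4.8 m, then turn right 32°, forward 3.8 m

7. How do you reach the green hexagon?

turn right 162°, forward 6.1 m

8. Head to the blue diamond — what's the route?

blocked — turn left 163°, forward 4.8 m, then turn right 54°, forward 10.3 m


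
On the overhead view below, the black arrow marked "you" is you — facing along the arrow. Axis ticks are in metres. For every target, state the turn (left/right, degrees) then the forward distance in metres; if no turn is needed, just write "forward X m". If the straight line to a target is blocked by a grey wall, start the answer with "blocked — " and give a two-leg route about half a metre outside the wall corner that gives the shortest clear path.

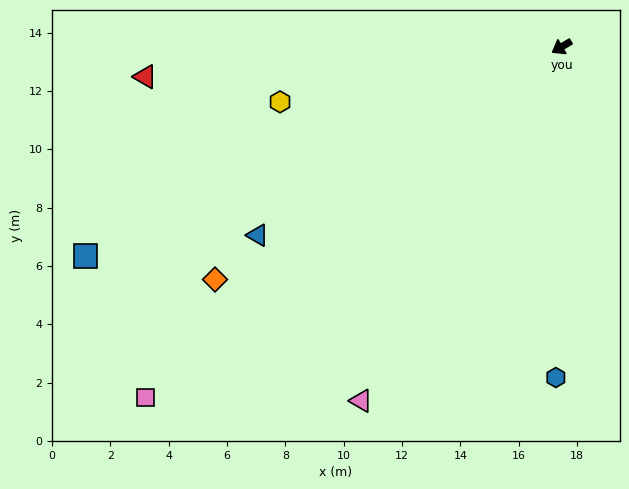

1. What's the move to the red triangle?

turn right 26°, forward 14.3 m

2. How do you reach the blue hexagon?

turn left 58°, forward 11.3 m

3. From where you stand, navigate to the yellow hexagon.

turn right 19°, forward 9.8 m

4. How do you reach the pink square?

turn left 10°, forward 18.7 m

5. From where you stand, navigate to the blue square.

turn right 7°, forward 17.8 m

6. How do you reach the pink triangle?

turn left 30°, forward 13.9 m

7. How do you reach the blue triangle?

forward 12.3 m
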